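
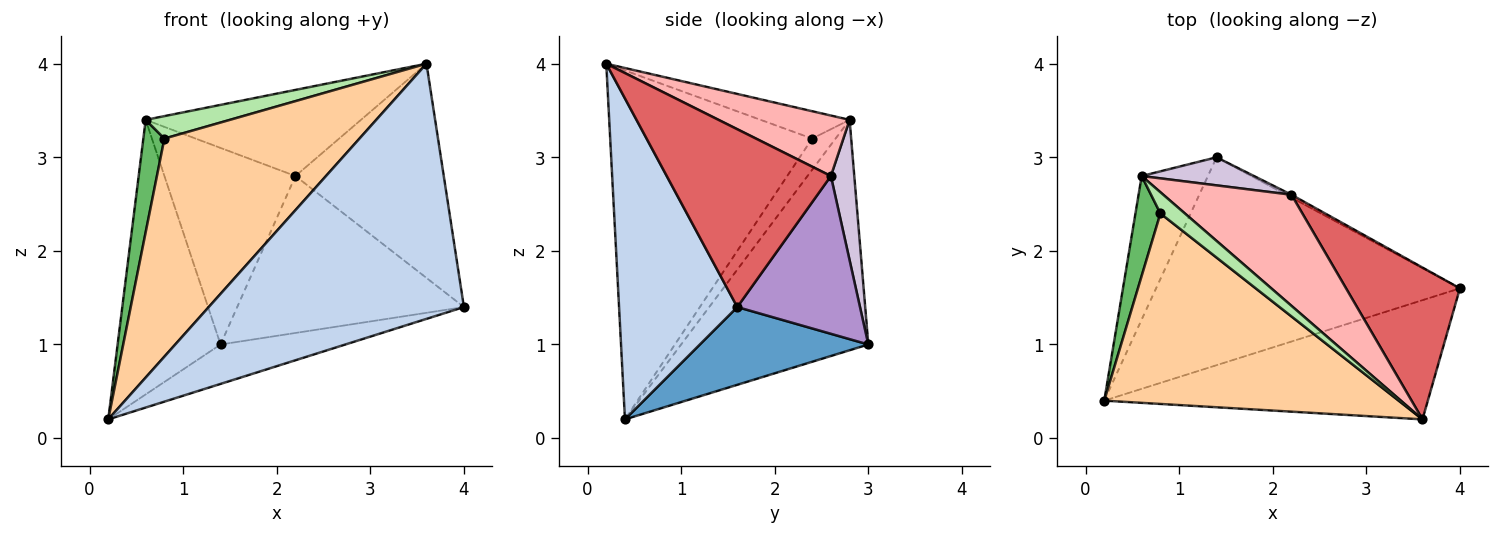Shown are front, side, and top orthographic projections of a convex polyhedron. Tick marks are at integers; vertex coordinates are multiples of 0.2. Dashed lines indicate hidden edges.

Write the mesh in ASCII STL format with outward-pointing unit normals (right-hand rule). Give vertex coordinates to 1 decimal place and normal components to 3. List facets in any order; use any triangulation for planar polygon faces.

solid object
 facet normal 0.244 0.181 -0.953
  outer loop
   vertex 1.4 3.0 1.0
   vertex 4.0 1.6 1.4
   vertex 0.2 0.4 0.2
  endloop
 endfacet
 facet normal 0.387 -0.835 -0.390
  outer loop
   vertex 3.6 0.2 4.0
   vertex 0.2 0.4 0.2
   vertex 4.0 1.6 1.4
  endloop
 endfacet
 facet normal -0.850 0.467 -0.244
  outer loop
   vertex 0.6 2.8 3.4
   vertex 1.4 3.0 1.0
   vertex 0.2 0.4 0.2
  endloop
 endfacet
 facet normal -0.615 -0.594 0.519
  outer loop
   vertex 0.8 2.4 3.2
   vertex 0.2 0.4 0.2
   vertex 3.6 0.2 4.0
  endloop
 endfacet
 facet normal -0.639 -0.575 0.511
  outer loop
   vertex 0.8 2.4 3.2
   vertex 0.6 2.8 3.4
   vertex 0.2 0.4 0.2
  endloop
 endfacet
 facet normal -0.609 -0.577 0.545
  outer loop
   vertex 0.8 2.4 3.2
   vertex 3.6 0.2 4.0
   vertex 0.6 2.8 3.4
  endloop
 endfacet
 facet normal 0.670 0.606 0.429
  outer loop
   vertex 2.2 2.6 2.8
   vertex 3.6 0.2 4.0
   vertex 4.0 1.6 1.4
  endloop
 endfacet
 facet normal 0.349 0.574 0.740
  outer loop
   vertex 2.2 2.6 2.8
   vertex 0.6 2.8 3.4
   vertex 3.6 0.2 4.0
  endloop
 endfacet
 facet normal 0.476 0.879 -0.016
  outer loop
   vertex 2.2 2.6 2.8
   vertex 4.0 1.6 1.4
   vertex 1.4 3.0 1.0
  endloop
 endfacet
 facet normal 0.174 0.975 0.139
  outer loop
   vertex 2.2 2.6 2.8
   vertex 1.4 3.0 1.0
   vertex 0.6 2.8 3.4
  endloop
 endfacet
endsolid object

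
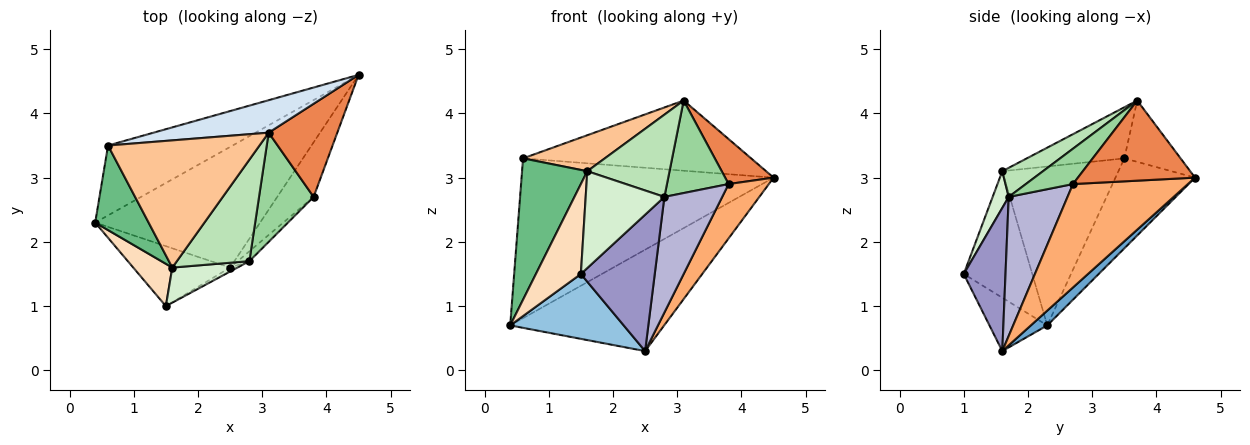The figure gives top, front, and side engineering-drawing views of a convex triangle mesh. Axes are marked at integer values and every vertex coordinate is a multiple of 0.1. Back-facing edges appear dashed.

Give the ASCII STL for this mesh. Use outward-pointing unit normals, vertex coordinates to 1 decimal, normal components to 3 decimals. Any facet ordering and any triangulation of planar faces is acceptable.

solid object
 facet normal 0.068 0.642 -0.764
  outer loop
   vertex 2.5 1.6 0.3
   vertex 0.4 2.3 0.7
   vertex 4.5 4.6 3.0
  endloop
 endfacet
 facet normal -0.350 -0.688 -0.636
  outer loop
   vertex 2.5 1.6 0.3
   vertex 1.5 1.0 1.5
   vertex 0.4 2.3 0.7
  endloop
 endfacet
 facet normal -0.278 0.880 -0.385
  outer loop
   vertex 0.6 3.5 3.3
   vertex 4.5 4.6 3.0
   vertex 0.4 2.3 0.7
  endloop
 endfacet
 facet normal -0.218 0.886 0.410
  outer loop
   vertex 0.6 3.5 3.3
   vertex 3.1 3.7 4.2
   vertex 4.5 4.6 3.0
  endloop
 endfacet
 facet normal 0.725 -0.300 0.621
  outer loop
   vertex 3.8 2.7 2.9
   vertex 4.5 4.6 3.0
   vertex 3.1 3.7 4.2
  endloop
 endfacet
 facet normal 0.896 -0.313 -0.315
  outer loop
   vertex 3.8 2.7 2.9
   vertex 2.5 1.6 0.3
   vertex 4.5 4.6 3.0
  endloop
 endfacet
 facet normal -0.309 -0.259 0.915
  outer loop
   vertex 1.6 1.6 3.1
   vertex 3.1 3.7 4.2
   vertex 0.6 3.5 3.3
  endloop
 endfacet
 facet normal -0.810 -0.531 0.250
  outer loop
   vertex 1.6 1.6 3.1
   vertex 0.4 2.3 0.7
   vertex 1.5 1.0 1.5
  endloop
 endfacet
 facet normal -0.837 -0.470 0.281
  outer loop
   vertex 1.6 1.6 3.1
   vertex 0.6 3.5 3.3
   vertex 0.4 2.3 0.7
  endloop
 endfacet
 facet normal 0.443 -0.580 0.684
  outer loop
   vertex 2.8 1.7 2.7
   vertex 3.8 2.7 2.9
   vertex 3.1 3.7 4.2
  endloop
 endfacet
 facet normal 0.297 -0.601 0.742
  outer loop
   vertex 2.8 1.7 2.7
   vertex 3.1 3.7 4.2
   vertex 1.6 1.6 3.1
  endloop
 endfacet
 facet normal 0.188 -0.923 0.334
  outer loop
   vertex 2.8 1.7 2.7
   vertex 1.6 1.6 3.1
   vertex 1.5 1.0 1.5
  endloop
 endfacet
 facet normal 0.492 -0.870 -0.025
  outer loop
   vertex 2.8 1.7 2.7
   vertex 1.5 1.0 1.5
   vertex 2.5 1.6 0.3
  endloop
 endfacet
 facet normal 0.712 -0.700 -0.060
  outer loop
   vertex 2.8 1.7 2.7
   vertex 2.5 1.6 0.3
   vertex 3.8 2.7 2.9
  endloop
 endfacet
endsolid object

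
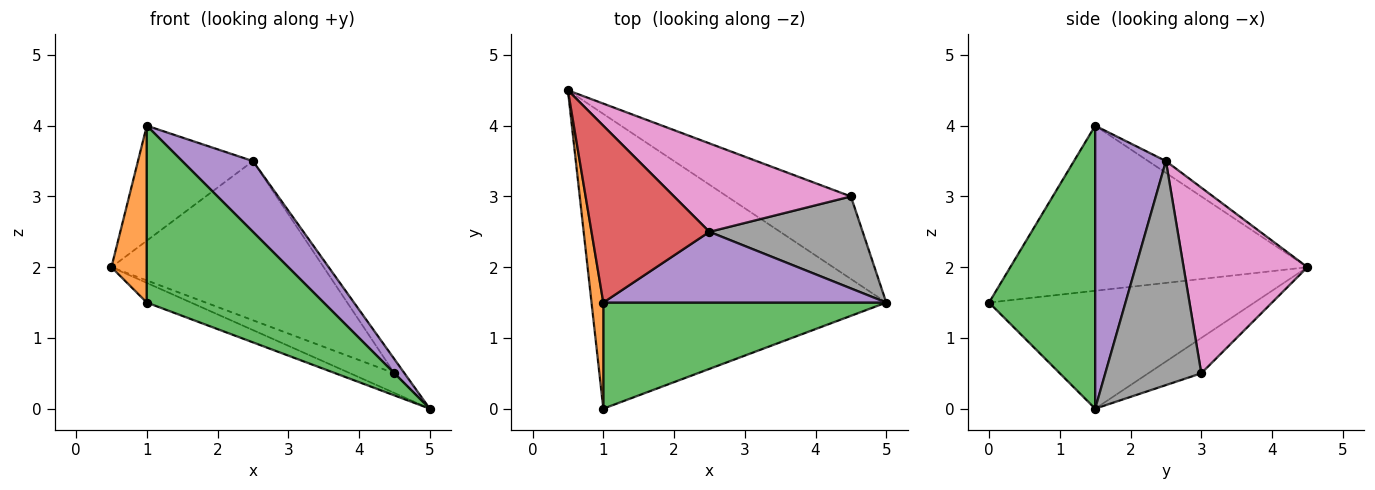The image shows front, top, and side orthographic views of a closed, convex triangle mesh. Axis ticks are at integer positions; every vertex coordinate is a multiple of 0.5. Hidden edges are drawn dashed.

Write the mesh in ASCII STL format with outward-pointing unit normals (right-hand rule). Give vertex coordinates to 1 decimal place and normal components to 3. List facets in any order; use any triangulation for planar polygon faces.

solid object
 facet normal -0.371 0.062 -0.927
  outer loop
   vertex 1.0 0.0 1.5
   vertex 0.5 4.5 2.0
   vertex 5.0 1.5 0.0
  endloop
 endfacet
 facet normal -0.990 -0.118 0.071
  outer loop
   vertex 1.0 1.5 4.0
   vertex 0.5 4.5 2.0
   vertex 1.0 0.0 1.5
  endloop
 endfacet
 facet normal 0.457 -0.762 0.457
  outer loop
   vertex 1.0 1.5 4.0
   vertex 1.0 0.0 1.5
   vertex 5.0 1.5 0.0
  endloop
 endfacet
 facet normal -0.084 0.543 0.836
  outer loop
   vertex 2.5 2.5 3.5
   vertex 0.5 4.5 2.0
   vertex 1.0 1.5 4.0
  endloop
 endfacet
 facet normal 0.577 -0.577 0.577
  outer loop
   vertex 2.5 2.5 3.5
   vertex 1.0 1.5 4.0
   vertex 5.0 1.5 0.0
  endloop
 endfacet
 facet normal -0.268 0.223 -0.937
  outer loop
   vertex 4.5 3.0 0.5
   vertex 5.0 1.5 0.0
   vertex 0.5 4.5 2.0
  endloop
 endfacet
 facet normal 0.454 0.779 0.433
  outer loop
   vertex 4.5 3.0 0.5
   vertex 0.5 4.5 2.0
   vertex 2.5 2.5 3.5
  endloop
 endfacet
 facet normal 0.822 0.087 0.563
  outer loop
   vertex 4.5 3.0 0.5
   vertex 2.5 2.5 3.5
   vertex 5.0 1.5 0.0
  endloop
 endfacet
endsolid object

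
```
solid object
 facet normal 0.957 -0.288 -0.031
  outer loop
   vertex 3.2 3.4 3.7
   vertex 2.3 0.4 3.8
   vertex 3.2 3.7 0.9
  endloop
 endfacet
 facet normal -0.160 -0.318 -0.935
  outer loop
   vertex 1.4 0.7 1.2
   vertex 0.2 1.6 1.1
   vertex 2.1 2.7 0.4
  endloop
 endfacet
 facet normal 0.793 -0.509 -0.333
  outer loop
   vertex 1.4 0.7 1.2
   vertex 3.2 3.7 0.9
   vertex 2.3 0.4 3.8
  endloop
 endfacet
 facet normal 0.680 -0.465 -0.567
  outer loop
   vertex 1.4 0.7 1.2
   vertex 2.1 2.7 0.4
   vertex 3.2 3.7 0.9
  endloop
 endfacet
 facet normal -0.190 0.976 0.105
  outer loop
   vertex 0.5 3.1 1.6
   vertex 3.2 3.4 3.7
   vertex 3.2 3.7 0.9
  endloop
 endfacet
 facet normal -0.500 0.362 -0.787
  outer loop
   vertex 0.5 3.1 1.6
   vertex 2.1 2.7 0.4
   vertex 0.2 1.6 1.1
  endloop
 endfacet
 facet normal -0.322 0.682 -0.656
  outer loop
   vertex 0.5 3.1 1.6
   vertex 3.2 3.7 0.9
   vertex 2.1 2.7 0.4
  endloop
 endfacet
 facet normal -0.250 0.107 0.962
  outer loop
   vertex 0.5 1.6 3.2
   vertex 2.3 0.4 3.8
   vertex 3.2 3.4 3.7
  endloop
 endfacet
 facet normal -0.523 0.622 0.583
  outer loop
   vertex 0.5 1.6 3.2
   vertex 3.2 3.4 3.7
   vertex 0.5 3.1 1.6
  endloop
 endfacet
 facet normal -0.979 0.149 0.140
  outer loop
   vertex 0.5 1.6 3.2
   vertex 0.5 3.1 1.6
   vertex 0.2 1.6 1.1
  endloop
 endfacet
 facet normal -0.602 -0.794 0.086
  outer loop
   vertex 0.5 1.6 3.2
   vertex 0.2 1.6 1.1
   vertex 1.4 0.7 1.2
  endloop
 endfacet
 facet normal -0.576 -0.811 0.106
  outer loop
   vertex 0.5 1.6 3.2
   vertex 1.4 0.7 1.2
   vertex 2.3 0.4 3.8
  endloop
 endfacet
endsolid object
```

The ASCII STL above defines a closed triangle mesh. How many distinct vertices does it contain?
8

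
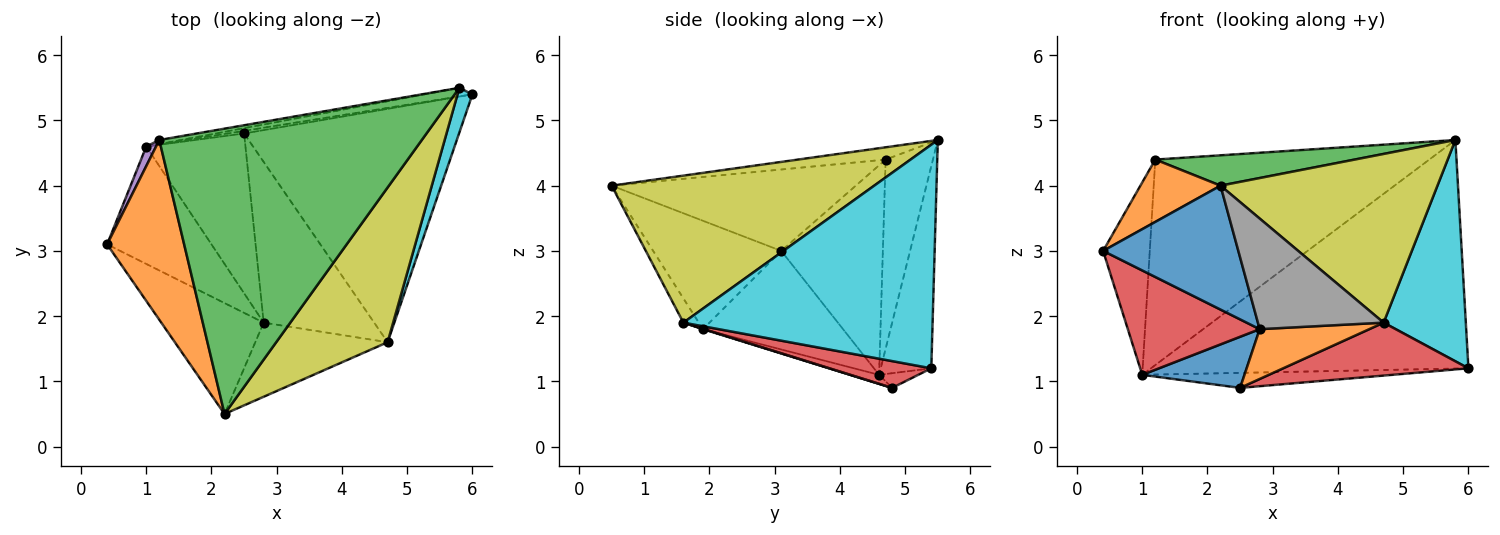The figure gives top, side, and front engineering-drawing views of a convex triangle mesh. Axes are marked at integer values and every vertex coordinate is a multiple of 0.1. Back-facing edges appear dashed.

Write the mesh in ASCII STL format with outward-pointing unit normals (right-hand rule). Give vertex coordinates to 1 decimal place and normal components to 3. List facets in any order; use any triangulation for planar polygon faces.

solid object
 facet normal -0.577 -0.609 -0.545
  outer loop
   vertex 2.8 1.9 1.8
   vertex 2.2 0.5 4.0
   vertex 0.4 3.1 3.0
  endloop
 endfacet
 facet normal -0.706 -0.232 0.669
  outer loop
   vertex 1.2 4.7 4.4
   vertex 0.4 3.1 3.0
   vertex 2.2 0.5 4.0
  endloop
 endfacet
 facet normal -0.046 -0.106 0.993
  outer loop
   vertex 1.2 4.7 4.4
   vertex 2.2 0.5 4.0
   vertex 5.8 5.5 4.7
  endloop
 endfacet
 facet normal -0.577 -0.543 -0.611
  outer loop
   vertex 1.0 4.6 1.1
   vertex 2.8 1.9 1.8
   vertex 0.4 3.1 3.0
  endloop
 endfacet
 facet normal -0.908 0.417 0.042
  outer loop
   vertex 1.0 4.6 1.1
   vertex 0.4 3.1 3.0
   vertex 1.2 4.7 4.4
  endloop
 endfacet
 facet normal -0.157 0.987 -0.037
  outer loop
   vertex 1.0 4.6 1.1
   vertex 5.8 5.5 4.7
   vertex 6.0 5.4 1.2
  endloop
 endfacet
 facet normal -0.170 0.985 -0.020
  outer loop
   vertex 1.0 4.6 1.1
   vertex 1.2 4.7 4.4
   vertex 5.8 5.5 4.7
  endloop
 endfacet
 facet normal -0.101 -0.827 -0.554
  outer loop
   vertex 4.7 1.6 1.9
   vertex 2.2 0.5 4.0
   vertex 2.8 1.9 1.8
  endloop
 endfacet
 facet normal 0.666 -0.550 0.504
  outer loop
   vertex 4.7 1.6 1.9
   vertex 5.8 5.5 4.7
   vertex 2.2 0.5 4.0
  endloop
 endfacet
 facet normal 0.948 -0.313 0.063
  outer loop
   vertex 4.7 1.6 1.9
   vertex 6.0 5.4 1.2
   vertex 5.8 5.5 4.7
  endloop
 endfacet
 facet normal -0.086 -0.303 -0.949
  outer loop
   vertex 2.5 4.8 0.9
   vertex 2.8 1.9 1.8
   vertex 1.0 4.6 1.1
  endloop
 endfacet
 facet normal 0.004 -0.296 -0.955
  outer loop
   vertex 2.5 4.8 0.9
   vertex 4.7 1.6 1.9
   vertex 2.8 1.9 1.8
  endloop
 endfacet
 facet normal -0.152 0.974 -0.169
  outer loop
   vertex 2.5 4.8 0.9
   vertex 1.0 4.6 1.1
   vertex 6.0 5.4 1.2
  endloop
 endfacet
 facet normal 0.121 -0.220 -0.968
  outer loop
   vertex 2.5 4.8 0.9
   vertex 6.0 5.4 1.2
   vertex 4.7 1.6 1.9
  endloop
 endfacet
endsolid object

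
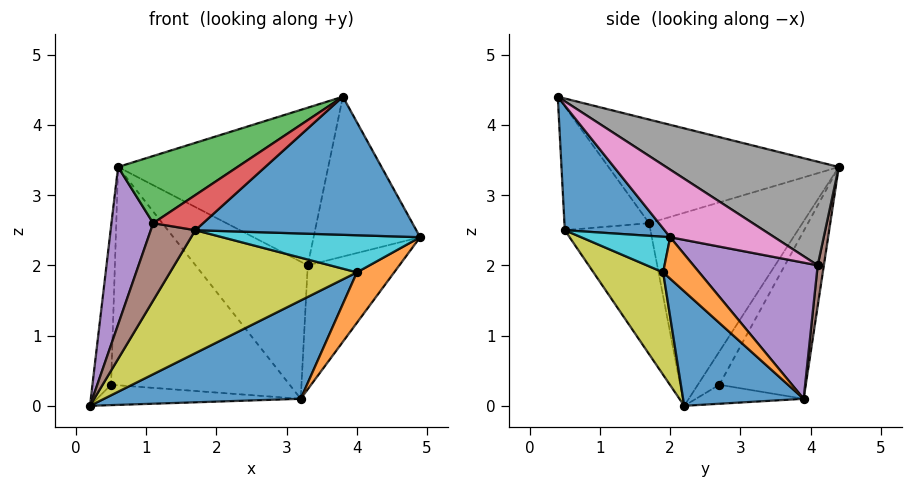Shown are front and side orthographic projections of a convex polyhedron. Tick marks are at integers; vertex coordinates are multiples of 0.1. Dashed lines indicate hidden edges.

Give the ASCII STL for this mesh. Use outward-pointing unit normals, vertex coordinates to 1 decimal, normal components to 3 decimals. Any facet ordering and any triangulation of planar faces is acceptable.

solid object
 facet normal 0.368 -0.814 -0.449
  outer loop
   vertex 1.7 0.5 2.5
   vertex 4.9 2.0 2.4
   vertex 3.8 0.4 4.4
  endloop
 endfacet
 facet normal -0.717 0.621 -0.317
  outer loop
   vertex 0.5 2.7 0.3
   vertex 0.2 2.2 0.0
   vertex 0.6 4.4 3.4
  endloop
 endfacet
 facet normal -0.330 0.623 -0.709
  outer loop
   vertex 0.5 2.7 0.3
   vertex 3.2 3.9 0.1
   vertex 0.2 2.2 0.0
  endloop
 endfacet
 facet normal -0.393 0.812 -0.432
  outer loop
   vertex 0.5 2.7 0.3
   vertex 0.6 4.4 3.4
   vertex 3.2 3.9 0.1
  endloop
 endfacet
 facet normal 0.801 0.590 -0.104
  outer loop
   vertex 3.3 4.1 2.0
   vertex 4.9 2.0 2.4
   vertex 3.2 3.9 0.1
  endloop
 endfacet
 facet normal 0.055 0.993 -0.107
  outer loop
   vertex 3.3 4.1 2.0
   vertex 3.2 3.9 0.1
   vertex 0.6 4.4 3.4
  endloop
 endfacet
 facet normal 0.505 0.517 0.691
  outer loop
   vertex 3.3 4.1 2.0
   vertex 3.8 0.4 4.4
   vertex 4.9 2.0 2.4
  endloop
 endfacet
 facet normal 0.436 0.530 0.727
  outer loop
   vertex 3.3 4.1 2.0
   vertex 0.6 4.4 3.4
   vertex 3.8 0.4 4.4
  endloop
 endfacet
 facet normal 0.267 -0.715 -0.646
  outer loop
   vertex 4.0 1.9 1.9
   vertex 1.7 0.5 2.5
   vertex 0.2 2.2 0.0
  endloop
 endfacet
 facet normal 0.358 -0.797 -0.486
  outer loop
   vertex 4.0 1.9 1.9
   vertex 4.9 2.0 2.4
   vertex 1.7 0.5 2.5
  endloop
 endfacet
 facet normal 0.338 -0.551 -0.763
  outer loop
   vertex 4.0 1.9 1.9
   vertex 0.2 2.2 0.0
   vertex 3.2 3.9 0.1
  endloop
 endfacet
 facet normal 0.466 -0.482 -0.742
  outer loop
   vertex 4.0 1.9 1.9
   vertex 3.2 3.9 0.1
   vertex 4.9 2.0 2.4
  endloop
 endfacet
 facet normal -0.628 -0.326 0.707
  outer loop
   vertex 1.1 1.7 2.6
   vertex 3.8 0.4 4.4
   vertex 0.6 4.4 3.4
  endloop
 endfacet
 facet normal -0.632 -0.373 0.679
  outer loop
   vertex 1.1 1.7 2.6
   vertex 1.7 0.5 2.5
   vertex 3.8 0.4 4.4
  endloop
 endfacet
 facet normal -0.928 -0.253 0.273
  outer loop
   vertex 1.1 1.7 2.6
   vertex 0.6 4.4 3.4
   vertex 0.2 2.2 0.0
  endloop
 endfacet
 facet normal -0.867 -0.451 0.213
  outer loop
   vertex 1.1 1.7 2.6
   vertex 0.2 2.2 0.0
   vertex 1.7 0.5 2.5
  endloop
 endfacet
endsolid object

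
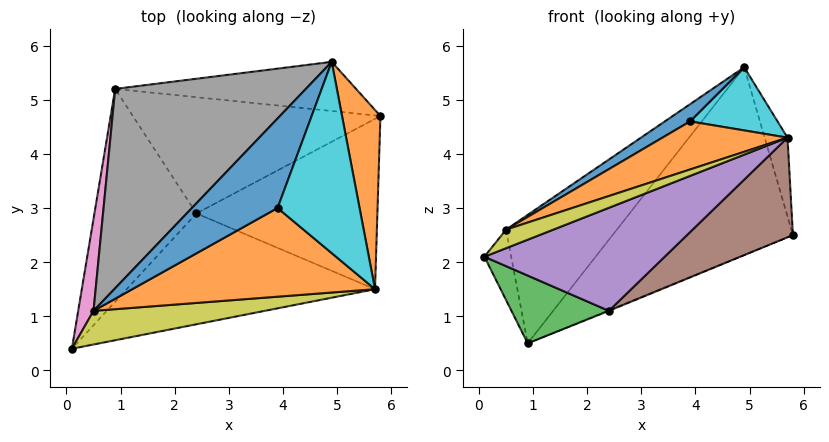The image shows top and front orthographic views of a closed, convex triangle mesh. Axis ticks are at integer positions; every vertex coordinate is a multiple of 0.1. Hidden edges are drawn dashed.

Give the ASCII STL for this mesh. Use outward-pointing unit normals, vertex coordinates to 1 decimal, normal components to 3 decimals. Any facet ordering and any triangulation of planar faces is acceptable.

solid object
 facet normal 0.198 0.948 -0.248
  outer loop
   vertex 4.9 5.7 5.6
   vertex 5.8 4.7 2.5
   vertex 0.9 5.2 0.5
  endloop
 endfacet
 facet normal 0.964 0.108 0.245
  outer loop
   vertex 5.7 1.5 4.3
   vertex 5.8 4.7 2.5
   vertex 4.9 5.7 5.6
  endloop
 endfacet
 facet normal -0.084 -0.302 -0.949
  outer loop
   vertex 2.4 2.9 1.1
   vertex 0.1 0.4 2.1
   vertex 0.9 5.2 0.5
  endloop
 endfacet
 facet normal 0.378 0.005 -0.926
  outer loop
   vertex 2.4 2.9 1.1
   vertex 0.9 5.2 0.5
   vertex 5.8 4.7 2.5
  endloop
 endfacet
 facet normal 0.388 -0.627 -0.675
  outer loop
   vertex 2.4 2.9 1.1
   vertex 5.7 1.5 4.3
   vertex 0.1 0.4 2.1
  endloop
 endfacet
 facet normal 0.529 -0.429 -0.733
  outer loop
   vertex 2.4 2.9 1.1
   vertex 5.8 4.7 2.5
   vertex 5.7 1.5 4.3
  endloop
 endfacet
 facet normal -0.899 0.266 0.347
  outer loop
   vertex 0.5 1.1 2.6
   vertex 0.9 5.2 0.5
   vertex 0.1 0.4 2.1
  endloop
 endfacet
 facet normal -0.752 0.357 0.554
  outer loop
   vertex 0.5 1.1 2.6
   vertex 4.9 5.7 5.6
   vertex 0.9 5.2 0.5
  endloop
 endfacet
 facet normal -0.242 -0.469 0.850
  outer loop
   vertex 0.5 1.1 2.6
   vertex 0.1 0.4 2.1
   vertex 5.7 1.5 4.3
  endloop
 endfacet
 facet normal -0.102 -0.312 0.945
  outer loop
   vertex 3.9 3.0 4.6
   vertex 5.7 1.5 4.3
   vertex 4.9 5.7 5.6
  endloop
 endfacet
 facet normal -0.427 -0.171 0.888
  outer loop
   vertex 3.9 3.0 4.6
   vertex 4.9 5.7 5.6
   vertex 0.5 1.1 2.6
  endloop
 endfacet
 facet normal -0.243 -0.462 0.853
  outer loop
   vertex 3.9 3.0 4.6
   vertex 0.5 1.1 2.6
   vertex 5.7 1.5 4.3
  endloop
 endfacet
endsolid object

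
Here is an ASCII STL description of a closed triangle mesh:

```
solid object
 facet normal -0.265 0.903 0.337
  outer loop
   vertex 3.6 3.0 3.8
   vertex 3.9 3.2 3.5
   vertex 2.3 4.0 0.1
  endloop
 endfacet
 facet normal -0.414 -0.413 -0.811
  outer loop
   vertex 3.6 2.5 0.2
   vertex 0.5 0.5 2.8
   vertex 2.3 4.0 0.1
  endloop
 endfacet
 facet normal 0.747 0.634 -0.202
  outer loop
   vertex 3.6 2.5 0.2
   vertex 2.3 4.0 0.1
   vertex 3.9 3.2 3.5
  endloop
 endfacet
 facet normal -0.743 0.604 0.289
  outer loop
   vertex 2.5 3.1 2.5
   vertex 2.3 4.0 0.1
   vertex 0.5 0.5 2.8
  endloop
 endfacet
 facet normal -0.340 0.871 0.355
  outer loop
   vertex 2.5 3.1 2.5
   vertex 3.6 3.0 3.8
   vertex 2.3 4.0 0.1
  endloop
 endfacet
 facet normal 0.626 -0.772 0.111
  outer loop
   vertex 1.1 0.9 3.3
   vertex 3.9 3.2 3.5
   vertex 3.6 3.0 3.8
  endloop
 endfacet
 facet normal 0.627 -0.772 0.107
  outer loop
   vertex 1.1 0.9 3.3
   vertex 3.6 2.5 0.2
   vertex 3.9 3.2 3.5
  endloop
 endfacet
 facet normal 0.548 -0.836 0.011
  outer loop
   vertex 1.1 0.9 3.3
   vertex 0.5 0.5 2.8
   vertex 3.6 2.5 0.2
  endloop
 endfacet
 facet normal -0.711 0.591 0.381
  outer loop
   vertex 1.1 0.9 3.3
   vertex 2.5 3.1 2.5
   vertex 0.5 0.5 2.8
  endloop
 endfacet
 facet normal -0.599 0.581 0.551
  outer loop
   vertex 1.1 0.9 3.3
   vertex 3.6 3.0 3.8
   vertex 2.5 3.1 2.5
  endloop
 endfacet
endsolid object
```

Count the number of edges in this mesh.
15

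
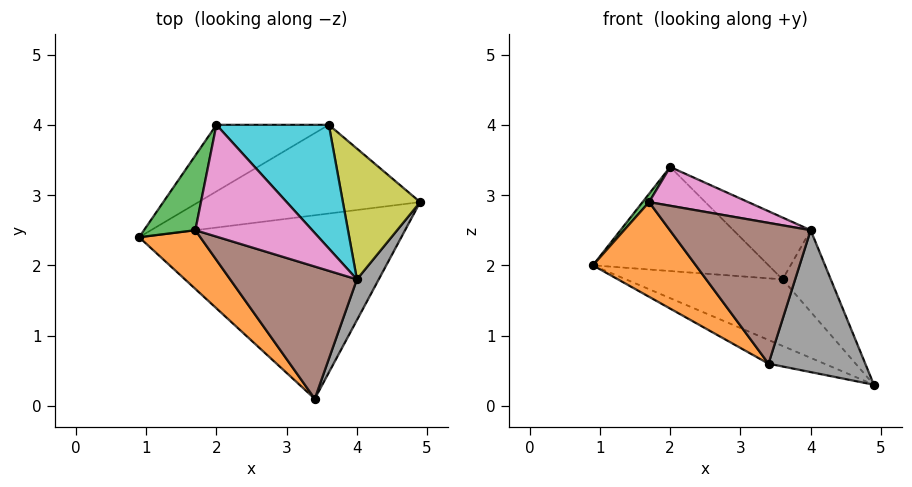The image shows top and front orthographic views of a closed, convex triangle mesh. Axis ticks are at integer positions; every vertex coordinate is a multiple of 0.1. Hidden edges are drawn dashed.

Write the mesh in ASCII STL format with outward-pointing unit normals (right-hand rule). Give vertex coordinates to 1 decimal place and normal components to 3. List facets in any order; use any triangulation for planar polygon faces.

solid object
 facet normal -0.401 0.117 -0.909
  outer loop
   vertex 3.4 0.1 0.6
   vertex 0.9 2.4 2.0
   vertex 4.9 2.9 0.3
  endloop
 endfacet
 facet normal -0.438 -0.764 0.474
  outer loop
   vertex 1.7 2.5 2.9
   vertex 0.9 2.4 2.0
   vertex 3.4 0.1 0.6
  endloop
 endfacet
 facet normal -0.741 -0.074 0.667
  outer loop
   vertex 1.7 2.5 2.9
   vertex 2.0 4.0 3.4
   vertex 0.9 2.4 2.0
  endloop
 endfacet
 facet normal -0.383 0.554 -0.739
  outer loop
   vertex 3.6 4.0 1.8
   vertex 4.9 2.9 0.3
   vertex 0.9 2.4 2.0
  endloop
 endfacet
 facet normal -0.475 0.741 -0.475
  outer loop
   vertex 3.6 4.0 1.8
   vertex 0.9 2.4 2.0
   vertex 2.0 4.0 3.4
  endloop
 endfacet
 facet normal -0.102 -0.725 0.681
  outer loop
   vertex 4.0 1.8 2.5
   vertex 1.7 2.5 2.9
   vertex 3.4 0.1 0.6
  endloop
 endfacet
 facet normal 0.064 -0.327 0.943
  outer loop
   vertex 4.0 1.8 2.5
   vertex 2.0 4.0 3.4
   vertex 1.7 2.5 2.9
  endloop
 endfacet
 facet normal 0.880 -0.457 0.131
  outer loop
   vertex 4.0 1.8 2.5
   vertex 3.4 0.1 0.6
   vertex 4.9 2.9 0.3
  endloop
 endfacet
 facet normal 0.819 0.304 0.487
  outer loop
   vertex 4.0 1.8 2.5
   vertex 4.9 2.9 0.3
   vertex 3.6 4.0 1.8
  endloop
 endfacet
 facet normal 0.667 0.333 0.667
  outer loop
   vertex 4.0 1.8 2.5
   vertex 3.6 4.0 1.8
   vertex 2.0 4.0 3.4
  endloop
 endfacet
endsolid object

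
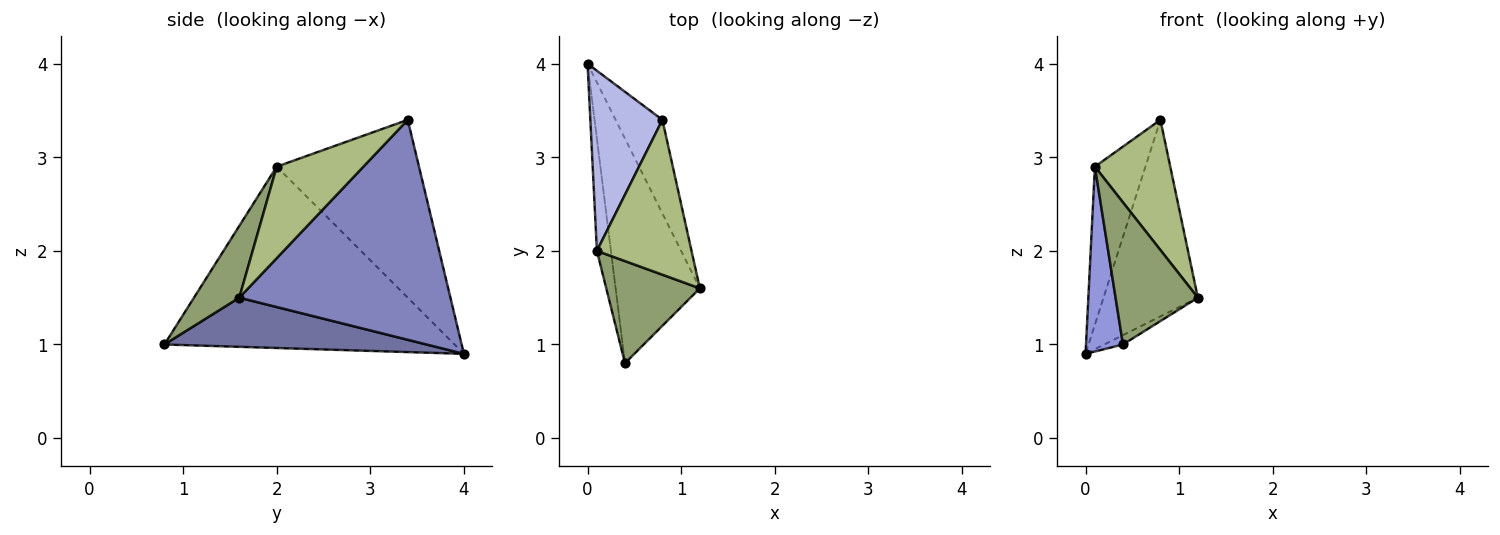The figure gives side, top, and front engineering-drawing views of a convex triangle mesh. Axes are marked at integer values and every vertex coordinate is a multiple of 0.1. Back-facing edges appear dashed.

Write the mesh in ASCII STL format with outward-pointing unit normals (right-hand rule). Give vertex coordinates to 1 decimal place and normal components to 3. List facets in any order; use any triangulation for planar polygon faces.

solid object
 facet normal 0.504 0.036 -0.863
  outer loop
   vertex 0.4 0.8 1.0
   vertex 0.0 4.0 0.9
   vertex 1.2 1.6 1.5
  endloop
 endfacet
 facet normal 0.896 0.400 -0.191
  outer loop
   vertex 0.8 3.4 3.4
   vertex 1.2 1.6 1.5
   vertex 0.0 4.0 0.9
  endloop
 endfacet
 facet normal -0.989 -0.126 -0.077
  outer loop
   vertex 0.1 2.0 2.9
   vertex 0.0 4.0 0.9
   vertex 0.4 0.8 1.0
  endloop
 endfacet
 facet normal -0.880 0.313 0.357
  outer loop
   vertex 0.1 2.0 2.9
   vertex 0.8 3.4 3.4
   vertex 0.0 4.0 0.9
  endloop
 endfacet
 facet normal 0.408 -0.741 0.533
  outer loop
   vertex 0.1 2.0 2.9
   vertex 0.4 0.8 1.0
   vertex 1.2 1.6 1.5
  endloop
 endfacet
 facet normal 0.595 -0.517 0.615
  outer loop
   vertex 0.1 2.0 2.9
   vertex 1.2 1.6 1.5
   vertex 0.8 3.4 3.4
  endloop
 endfacet
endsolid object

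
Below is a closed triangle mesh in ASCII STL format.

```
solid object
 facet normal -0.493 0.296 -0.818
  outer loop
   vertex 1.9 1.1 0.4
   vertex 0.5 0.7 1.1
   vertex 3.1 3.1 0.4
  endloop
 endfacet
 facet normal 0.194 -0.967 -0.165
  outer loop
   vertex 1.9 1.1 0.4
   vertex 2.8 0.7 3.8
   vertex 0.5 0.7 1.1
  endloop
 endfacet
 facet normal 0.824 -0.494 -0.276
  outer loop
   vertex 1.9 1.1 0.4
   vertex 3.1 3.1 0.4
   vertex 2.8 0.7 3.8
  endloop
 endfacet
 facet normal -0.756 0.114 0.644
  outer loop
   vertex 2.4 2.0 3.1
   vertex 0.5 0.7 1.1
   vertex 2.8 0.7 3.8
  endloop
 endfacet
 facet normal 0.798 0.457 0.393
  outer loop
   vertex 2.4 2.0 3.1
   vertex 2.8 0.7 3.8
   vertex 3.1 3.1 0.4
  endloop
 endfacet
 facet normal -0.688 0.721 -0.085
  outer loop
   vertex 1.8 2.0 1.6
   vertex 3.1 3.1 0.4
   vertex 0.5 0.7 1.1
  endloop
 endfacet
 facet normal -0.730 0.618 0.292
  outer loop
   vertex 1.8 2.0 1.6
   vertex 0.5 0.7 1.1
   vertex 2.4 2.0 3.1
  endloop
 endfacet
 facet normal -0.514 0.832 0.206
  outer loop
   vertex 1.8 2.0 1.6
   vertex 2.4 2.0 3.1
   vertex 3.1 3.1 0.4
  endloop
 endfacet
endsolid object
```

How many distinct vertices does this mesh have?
6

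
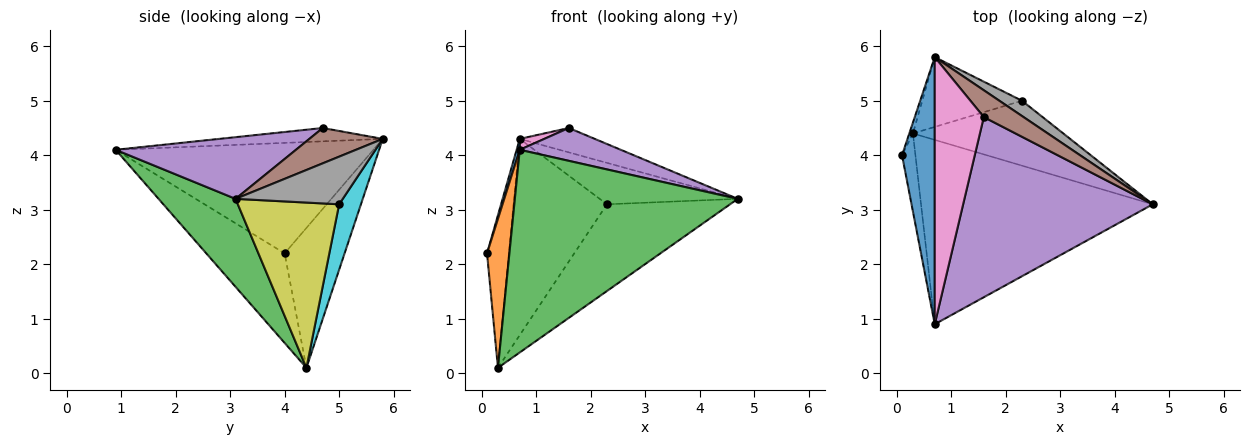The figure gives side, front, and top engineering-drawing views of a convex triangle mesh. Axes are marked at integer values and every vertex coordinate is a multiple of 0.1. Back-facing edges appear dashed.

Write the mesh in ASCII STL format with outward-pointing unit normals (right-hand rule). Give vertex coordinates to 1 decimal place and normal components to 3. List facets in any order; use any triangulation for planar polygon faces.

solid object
 facet normal -0.959 -0.012 0.284
  outer loop
   vertex 0.7 5.8 4.3
   vertex 0.1 4.0 2.2
   vertex 0.7 0.9 4.1
  endloop
 endfacet
 facet normal -0.952 -0.271 -0.142
  outer loop
   vertex 0.3 4.4 0.1
   vertex 0.7 0.9 4.1
   vertex 0.1 4.0 2.2
  endloop
 endfacet
 facet normal 0.248 -0.717 -0.652
  outer loop
   vertex 0.3 4.4 0.1
   vertex 4.7 3.1 3.2
   vertex 0.7 0.9 4.1
  endloop
 endfacet
 facet normal -0.940 0.342 -0.024
  outer loop
   vertex 0.3 4.4 0.1
   vertex 0.1 4.0 2.2
   vertex 0.7 5.8 4.3
  endloop
 endfacet
 facet normal 0.305 -0.171 0.937
  outer loop
   vertex 1.6 4.7 4.5
   vertex 0.7 0.9 4.1
   vertex 4.7 3.1 3.2
  endloop
 endfacet
 facet normal 0.549 0.562 0.618
  outer loop
   vertex 1.6 4.7 4.5
   vertex 4.7 3.1 3.2
   vertex 0.7 5.8 4.3
  endloop
 endfacet
 facet normal -0.262 -0.039 0.964
  outer loop
   vertex 1.6 4.7 4.5
   vertex 0.7 5.8 4.3
   vertex 0.7 0.9 4.1
  endloop
 endfacet
 facet normal 0.589 0.758 0.279
  outer loop
   vertex 2.3 5.0 3.1
   vertex 0.7 5.8 4.3
   vertex 4.7 3.1 3.2
  endloop
 endfacet
 facet normal 0.550 0.669 -0.500
  outer loop
   vertex 2.3 5.0 3.1
   vertex 4.7 3.1 3.2
   vertex 0.3 4.4 0.1
  endloop
 endfacet
 facet normal 0.215 0.920 -0.327
  outer loop
   vertex 2.3 5.0 3.1
   vertex 0.3 4.4 0.1
   vertex 0.7 5.8 4.3
  endloop
 endfacet
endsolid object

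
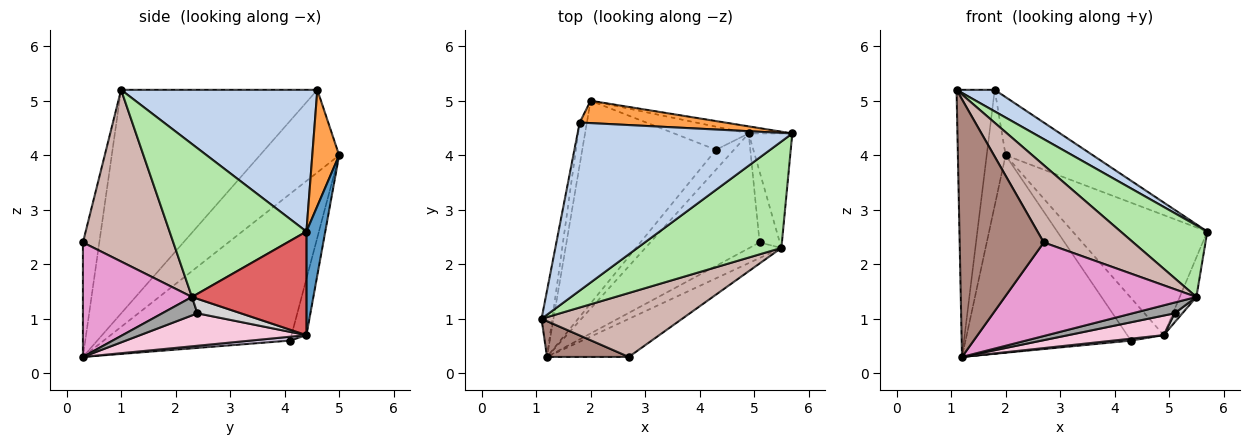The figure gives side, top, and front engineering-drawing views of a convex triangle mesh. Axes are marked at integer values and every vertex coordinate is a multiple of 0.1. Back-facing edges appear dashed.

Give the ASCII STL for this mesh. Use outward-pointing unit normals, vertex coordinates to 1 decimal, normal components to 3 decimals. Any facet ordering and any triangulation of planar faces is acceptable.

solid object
 facet normal 0.138 0.989 -0.058
  outer loop
   vertex 4.9 4.4 0.7
   vertex 2.0 5.0 4.0
   vertex 5.7 4.4 2.6
  endloop
 endfacet
 facet normal 0.548 -0.107 0.830
  outer loop
   vertex 1.8 4.6 5.2
   vertex 1.1 1.0 5.2
   vertex 5.7 4.4 2.6
  endloop
 endfacet
 facet normal 0.276 0.897 0.345
  outer loop
   vertex 1.8 4.6 5.2
   vertex 5.7 4.4 2.6
   vertex 2.0 5.0 4.0
  endloop
 endfacet
 facet normal -0.981 0.191 -0.047
  outer loop
   vertex 1.8 4.6 5.2
   vertex 1.2 0.3 0.3
   vertex 1.1 1.0 5.2
  endloop
 endfacet
 facet normal -0.969 0.231 -0.084
  outer loop
   vertex 1.8 4.6 5.2
   vertex 2.0 5.0 4.0
   vertex 1.2 0.3 0.3
  endloop
 endfacet
 facet normal 0.661 -0.419 0.622
  outer loop
   vertex 5.5 2.3 1.4
   vertex 5.7 4.4 2.6
   vertex 1.1 1.0 5.2
  endloop
 endfacet
 facet normal 0.913 0.133 -0.385
  outer loop
   vertex 5.5 2.3 1.4
   vertex 4.9 4.4 0.7
   vertex 5.7 4.4 2.6
  endloop
 endfacet
 facet normal -0.618 0.549 -0.563
  outer loop
   vertex 4.3 4.1 0.6
   vertex 1.2 0.3 0.3
   vertex 2.0 5.0 4.0
  endloop
 endfacet
 facet normal -0.339 0.827 -0.448
  outer loop
   vertex 4.3 4.1 0.6
   vertex 2.0 5.0 4.0
   vertex 4.9 4.4 0.7
  endloop
 endfacet
 facet normal 0.209 -0.094 -0.973
  outer loop
   vertex 4.3 4.1 0.6
   vertex 4.9 4.4 0.7
   vertex 1.2 0.3 0.3
  endloop
 endfacet
 facet normal -0.189 -0.973 0.135
  outer loop
   vertex 2.7 0.3 2.4
   vertex 1.1 1.0 5.2
   vertex 1.2 0.3 0.3
  endloop
 endfacet
 facet normal 0.614 -0.608 0.503
  outer loop
   vertex 2.7 0.3 2.4
   vertex 5.5 2.3 1.4
   vertex 1.1 1.0 5.2
  endloop
 endfacet
 facet normal 0.466 -0.819 -0.333
  outer loop
   vertex 2.7 0.3 2.4
   vertex 1.2 0.3 0.3
   vertex 5.5 2.3 1.4
  endloop
 endfacet
 facet normal 0.281 -0.161 -0.946
  outer loop
   vertex 5.1 2.4 1.1
   vertex 1.2 0.3 0.3
   vertex 4.9 4.4 0.7
  endloop
 endfacet
 facet normal 0.429 -0.514 -0.743
  outer loop
   vertex 5.1 2.4 1.1
   vertex 5.5 2.3 1.4
   vertex 1.2 0.3 0.3
  endloop
 endfacet
 facet normal 0.580 -0.104 -0.808
  outer loop
   vertex 5.1 2.4 1.1
   vertex 4.9 4.4 0.7
   vertex 5.5 2.3 1.4
  endloop
 endfacet
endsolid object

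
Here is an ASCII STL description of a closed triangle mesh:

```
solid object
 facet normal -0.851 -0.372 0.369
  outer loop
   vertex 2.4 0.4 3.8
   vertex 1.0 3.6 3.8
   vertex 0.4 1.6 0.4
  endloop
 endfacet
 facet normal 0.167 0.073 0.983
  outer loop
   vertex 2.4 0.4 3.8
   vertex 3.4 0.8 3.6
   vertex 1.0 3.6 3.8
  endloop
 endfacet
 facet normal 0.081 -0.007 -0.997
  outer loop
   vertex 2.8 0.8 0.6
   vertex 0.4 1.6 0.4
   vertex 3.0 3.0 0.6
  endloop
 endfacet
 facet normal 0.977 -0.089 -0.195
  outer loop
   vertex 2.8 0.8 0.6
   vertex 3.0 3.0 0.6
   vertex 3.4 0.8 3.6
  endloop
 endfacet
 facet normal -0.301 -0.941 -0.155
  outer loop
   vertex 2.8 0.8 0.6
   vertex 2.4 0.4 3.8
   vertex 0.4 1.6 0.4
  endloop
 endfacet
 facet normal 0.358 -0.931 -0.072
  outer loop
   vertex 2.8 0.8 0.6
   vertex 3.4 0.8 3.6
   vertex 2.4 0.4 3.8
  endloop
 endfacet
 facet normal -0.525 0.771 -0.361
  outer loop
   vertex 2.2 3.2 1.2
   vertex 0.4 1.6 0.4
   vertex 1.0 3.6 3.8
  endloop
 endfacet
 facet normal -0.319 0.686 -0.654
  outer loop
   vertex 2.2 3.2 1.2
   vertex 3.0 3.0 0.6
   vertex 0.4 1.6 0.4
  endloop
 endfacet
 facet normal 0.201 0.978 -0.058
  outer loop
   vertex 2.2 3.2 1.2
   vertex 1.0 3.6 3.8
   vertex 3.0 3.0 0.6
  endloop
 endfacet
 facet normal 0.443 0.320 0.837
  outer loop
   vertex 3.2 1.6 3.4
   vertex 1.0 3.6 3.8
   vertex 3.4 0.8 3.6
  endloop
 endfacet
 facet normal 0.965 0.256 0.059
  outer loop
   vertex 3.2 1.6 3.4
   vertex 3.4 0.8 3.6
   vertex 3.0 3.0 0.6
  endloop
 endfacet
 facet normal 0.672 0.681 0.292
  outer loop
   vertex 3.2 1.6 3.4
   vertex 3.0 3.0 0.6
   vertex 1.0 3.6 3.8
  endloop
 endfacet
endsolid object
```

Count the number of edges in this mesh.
18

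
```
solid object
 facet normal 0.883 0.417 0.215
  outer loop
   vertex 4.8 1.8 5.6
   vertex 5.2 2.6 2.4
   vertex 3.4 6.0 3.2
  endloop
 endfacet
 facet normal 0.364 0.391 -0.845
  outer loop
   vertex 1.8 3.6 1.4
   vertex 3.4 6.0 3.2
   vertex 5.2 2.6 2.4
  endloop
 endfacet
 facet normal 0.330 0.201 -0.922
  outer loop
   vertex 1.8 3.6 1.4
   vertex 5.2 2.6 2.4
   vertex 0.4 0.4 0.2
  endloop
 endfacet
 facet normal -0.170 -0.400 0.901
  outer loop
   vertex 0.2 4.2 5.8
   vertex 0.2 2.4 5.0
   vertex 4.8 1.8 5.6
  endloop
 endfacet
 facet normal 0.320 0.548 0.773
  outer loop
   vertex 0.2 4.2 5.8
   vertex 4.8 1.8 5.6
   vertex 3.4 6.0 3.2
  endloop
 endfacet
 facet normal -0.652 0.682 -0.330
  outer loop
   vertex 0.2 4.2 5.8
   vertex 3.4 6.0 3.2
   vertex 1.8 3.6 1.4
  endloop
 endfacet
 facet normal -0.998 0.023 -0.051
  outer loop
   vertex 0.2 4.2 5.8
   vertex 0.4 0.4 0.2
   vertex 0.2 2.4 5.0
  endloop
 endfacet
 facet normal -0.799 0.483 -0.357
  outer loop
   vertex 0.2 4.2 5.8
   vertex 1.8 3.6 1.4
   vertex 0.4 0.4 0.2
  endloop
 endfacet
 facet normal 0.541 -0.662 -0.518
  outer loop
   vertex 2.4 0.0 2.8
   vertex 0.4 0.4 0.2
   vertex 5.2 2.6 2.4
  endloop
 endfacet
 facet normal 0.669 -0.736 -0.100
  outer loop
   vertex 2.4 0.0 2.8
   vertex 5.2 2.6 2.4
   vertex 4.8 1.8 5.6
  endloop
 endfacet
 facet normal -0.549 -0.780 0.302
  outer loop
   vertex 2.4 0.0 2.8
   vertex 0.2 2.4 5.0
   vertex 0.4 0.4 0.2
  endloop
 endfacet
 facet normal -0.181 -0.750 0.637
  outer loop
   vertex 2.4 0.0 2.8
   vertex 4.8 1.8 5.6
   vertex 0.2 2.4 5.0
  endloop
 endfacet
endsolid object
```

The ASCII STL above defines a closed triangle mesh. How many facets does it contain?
12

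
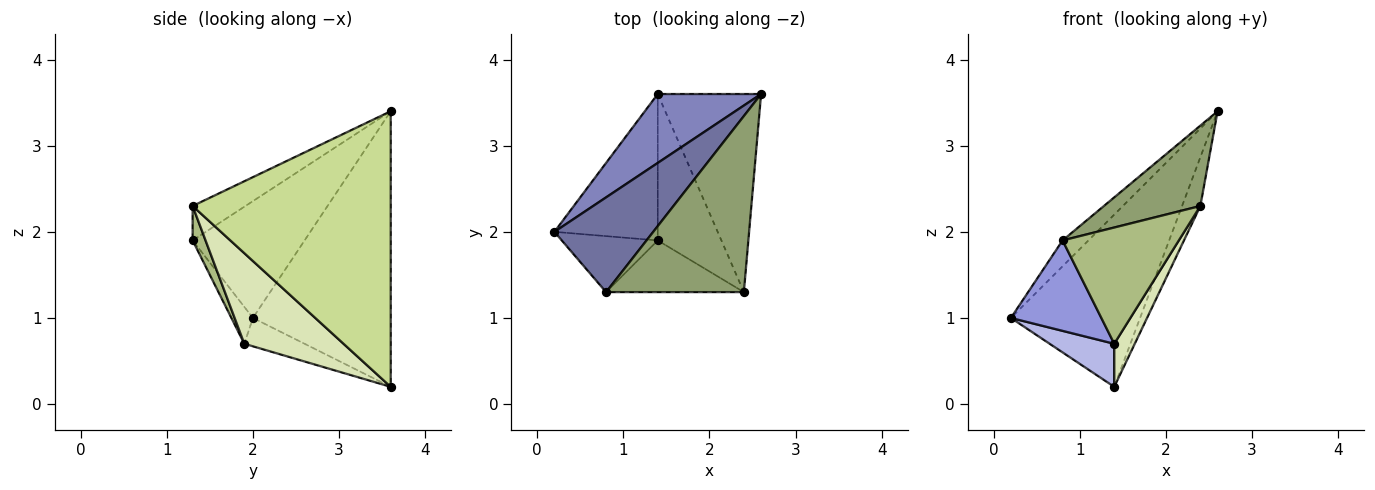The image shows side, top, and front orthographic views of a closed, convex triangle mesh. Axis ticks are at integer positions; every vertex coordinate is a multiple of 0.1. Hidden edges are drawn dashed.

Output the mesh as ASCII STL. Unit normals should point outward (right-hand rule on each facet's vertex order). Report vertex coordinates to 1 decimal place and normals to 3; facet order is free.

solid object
 facet normal -0.752 0.173 0.636
  outer loop
   vertex 0.8 1.3 1.9
   vertex 2.6 3.6 3.4
   vertex 0.2 2.0 1.0
  endloop
 endfacet
 facet normal -0.704 0.660 0.264
  outer loop
   vertex 1.4 3.6 0.2
   vertex 0.2 2.0 1.0
   vertex 2.6 3.6 3.4
  endloop
 endfacet
 facet normal -0.198 -0.833 -0.516
  outer loop
   vertex 1.4 1.9 0.7
   vertex 0.8 1.3 1.9
   vertex 0.2 2.0 1.0
  endloop
 endfacet
 facet normal -0.255 -0.273 -0.928
  outer loop
   vertex 1.4 1.9 0.7
   vertex 0.2 2.0 1.0
   vertex 1.4 3.6 0.2
  endloop
 endfacet
 facet normal -0.222 -0.405 0.887
  outer loop
   vertex 2.4 1.3 2.3
   vertex 2.6 3.6 3.4
   vertex 0.8 1.3 1.9
  endloop
 endfacet
 facet normal 0.101 -0.909 -0.404
  outer loop
   vertex 2.4 1.3 2.3
   vertex 0.8 1.3 1.9
   vertex 1.4 1.9 0.7
  endloop
 endfacet
 facet normal 0.933 0.086 -0.350
  outer loop
   vertex 2.4 1.3 2.3
   vertex 1.4 3.6 0.2
   vertex 2.6 3.6 3.4
  endloop
 endfacet
 facet normal 0.807 -0.167 -0.567
  outer loop
   vertex 2.4 1.3 2.3
   vertex 1.4 1.9 0.7
   vertex 1.4 3.6 0.2
  endloop
 endfacet
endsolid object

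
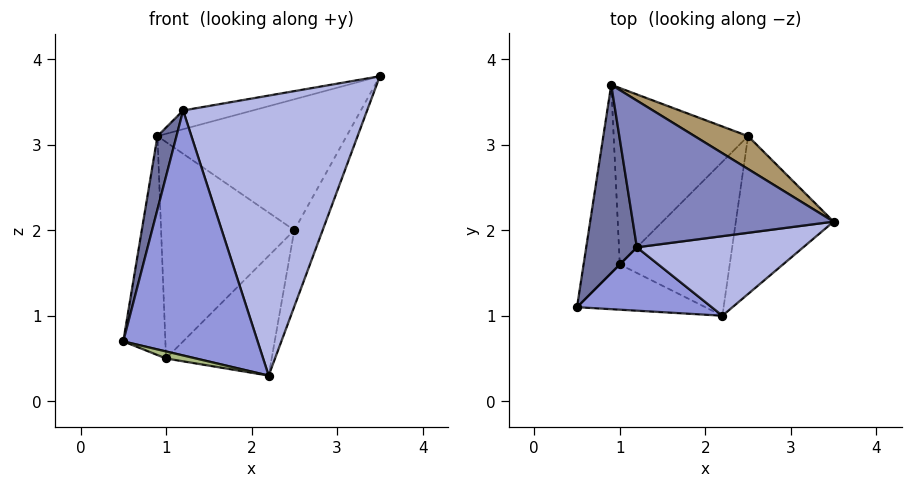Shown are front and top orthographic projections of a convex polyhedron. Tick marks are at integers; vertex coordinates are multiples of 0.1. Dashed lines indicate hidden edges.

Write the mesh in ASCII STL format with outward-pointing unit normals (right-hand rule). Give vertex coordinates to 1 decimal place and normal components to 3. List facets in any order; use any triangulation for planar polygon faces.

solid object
 facet normal -0.955 -0.107 0.275
  outer loop
   vertex 1.2 1.8 3.4
   vertex 0.9 3.7 3.1
   vertex 0.5 1.1 0.7
  endloop
 endfacet
 facet normal -0.186 0.125 0.975
  outer loop
   vertex 1.2 1.8 3.4
   vertex 3.5 2.1 3.8
   vertex 0.9 3.7 3.1
  endloop
 endfacet
 facet normal 0.002 -0.968 0.250
  outer loop
   vertex 1.2 1.8 3.4
   vertex 0.5 1.1 0.7
   vertex 2.2 1.0 0.3
  endloop
 endfacet
 facet normal 0.078 -0.959 0.273
  outer loop
   vertex 1.2 1.8 3.4
   vertex 2.2 1.0 0.3
   vertex 3.5 2.1 3.8
  endloop
 endfacet
 facet normal -0.714 0.531 -0.456
  outer loop
   vertex 1.0 1.6 0.5
   vertex 0.5 1.1 0.7
   vertex 0.9 3.7 3.1
  endloop
 endfacet
 facet normal -0.235 -0.149 -0.960
  outer loop
   vertex 1.0 1.6 0.5
   vertex 2.2 1.0 0.3
   vertex 0.5 1.1 0.7
  endloop
 endfacet
 facet normal -0.142 0.767 -0.625
  outer loop
   vertex 2.5 3.1 2.0
   vertex 1.0 1.6 0.5
   vertex 0.9 3.7 3.1
  endloop
 endfacet
 facet normal 0.173 0.605 -0.777
  outer loop
   vertex 2.5 3.1 2.0
   vertex 2.2 1.0 0.3
   vertex 1.0 1.6 0.5
  endloop
 endfacet
 facet normal 0.469 0.857 0.215
  outer loop
   vertex 2.5 3.1 2.0
   vertex 0.9 3.7 3.1
   vertex 3.5 2.1 3.8
  endloop
 endfacet
 facet normal 0.899 0.190 -0.394
  outer loop
   vertex 2.5 3.1 2.0
   vertex 3.5 2.1 3.8
   vertex 2.2 1.0 0.3
  endloop
 endfacet
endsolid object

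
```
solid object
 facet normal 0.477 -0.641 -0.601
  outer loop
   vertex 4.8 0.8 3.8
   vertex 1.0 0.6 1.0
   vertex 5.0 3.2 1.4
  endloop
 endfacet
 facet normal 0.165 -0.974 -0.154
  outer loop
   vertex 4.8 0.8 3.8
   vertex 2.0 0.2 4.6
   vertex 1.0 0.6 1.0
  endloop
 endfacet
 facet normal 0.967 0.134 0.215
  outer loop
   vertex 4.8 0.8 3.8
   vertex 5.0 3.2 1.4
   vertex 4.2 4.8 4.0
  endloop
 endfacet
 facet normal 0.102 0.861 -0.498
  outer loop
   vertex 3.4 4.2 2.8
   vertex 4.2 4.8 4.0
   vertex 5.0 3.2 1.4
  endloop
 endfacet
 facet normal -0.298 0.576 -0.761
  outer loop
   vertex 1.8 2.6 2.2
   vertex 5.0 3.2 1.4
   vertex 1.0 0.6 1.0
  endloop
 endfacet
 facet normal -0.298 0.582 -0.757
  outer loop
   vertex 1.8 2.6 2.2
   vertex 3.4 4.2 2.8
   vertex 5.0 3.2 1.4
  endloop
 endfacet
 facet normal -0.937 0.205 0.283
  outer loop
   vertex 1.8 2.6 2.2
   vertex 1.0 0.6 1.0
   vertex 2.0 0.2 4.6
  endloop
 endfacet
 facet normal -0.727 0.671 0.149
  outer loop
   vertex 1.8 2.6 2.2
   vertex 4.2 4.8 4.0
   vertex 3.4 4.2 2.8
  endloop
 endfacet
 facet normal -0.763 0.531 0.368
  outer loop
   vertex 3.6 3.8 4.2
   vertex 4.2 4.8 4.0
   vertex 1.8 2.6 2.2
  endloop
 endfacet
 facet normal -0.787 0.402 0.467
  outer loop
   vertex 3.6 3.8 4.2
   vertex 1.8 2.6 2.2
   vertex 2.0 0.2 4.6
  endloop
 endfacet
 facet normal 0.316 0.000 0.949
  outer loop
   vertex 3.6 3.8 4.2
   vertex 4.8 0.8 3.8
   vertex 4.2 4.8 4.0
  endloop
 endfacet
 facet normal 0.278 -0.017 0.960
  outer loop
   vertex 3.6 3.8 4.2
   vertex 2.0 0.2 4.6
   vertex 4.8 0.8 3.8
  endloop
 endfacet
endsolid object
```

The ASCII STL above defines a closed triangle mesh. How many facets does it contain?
12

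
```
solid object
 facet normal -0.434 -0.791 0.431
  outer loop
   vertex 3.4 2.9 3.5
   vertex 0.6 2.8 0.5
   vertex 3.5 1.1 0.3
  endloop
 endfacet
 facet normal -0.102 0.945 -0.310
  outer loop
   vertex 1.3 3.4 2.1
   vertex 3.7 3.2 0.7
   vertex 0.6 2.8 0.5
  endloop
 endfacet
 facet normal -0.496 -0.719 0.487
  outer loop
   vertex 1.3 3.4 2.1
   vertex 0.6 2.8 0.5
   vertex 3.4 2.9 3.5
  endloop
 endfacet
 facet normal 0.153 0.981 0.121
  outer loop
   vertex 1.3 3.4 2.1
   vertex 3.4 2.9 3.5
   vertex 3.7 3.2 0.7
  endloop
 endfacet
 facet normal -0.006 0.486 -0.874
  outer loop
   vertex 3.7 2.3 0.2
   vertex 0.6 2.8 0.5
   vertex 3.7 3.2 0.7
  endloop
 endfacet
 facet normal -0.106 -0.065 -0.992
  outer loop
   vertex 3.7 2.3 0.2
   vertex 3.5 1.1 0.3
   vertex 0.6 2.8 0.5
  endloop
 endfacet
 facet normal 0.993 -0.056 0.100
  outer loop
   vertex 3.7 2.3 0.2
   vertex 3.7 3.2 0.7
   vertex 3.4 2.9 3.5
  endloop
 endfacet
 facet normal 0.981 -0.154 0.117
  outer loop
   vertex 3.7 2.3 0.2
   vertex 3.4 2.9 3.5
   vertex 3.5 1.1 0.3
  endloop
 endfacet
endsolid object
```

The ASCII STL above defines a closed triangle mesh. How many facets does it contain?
8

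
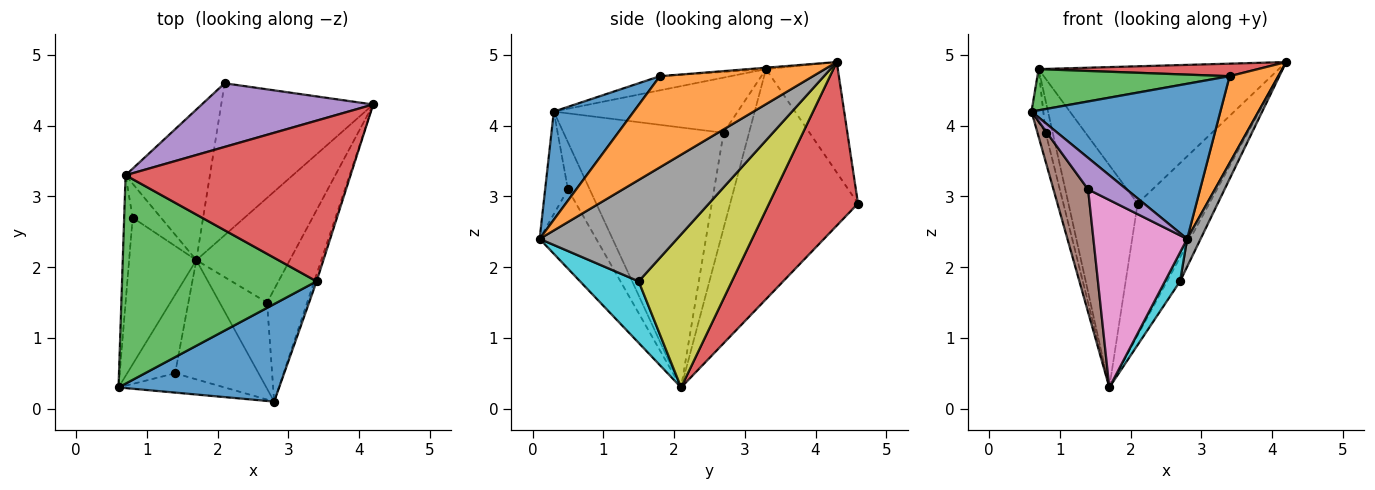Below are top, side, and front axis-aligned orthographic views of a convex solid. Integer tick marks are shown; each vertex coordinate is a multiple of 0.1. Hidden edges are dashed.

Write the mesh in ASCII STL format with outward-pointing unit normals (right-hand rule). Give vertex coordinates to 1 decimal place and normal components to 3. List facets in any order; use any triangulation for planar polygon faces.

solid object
 facet normal 0.337 -0.797 0.501
  outer loop
   vertex 3.4 1.8 4.7
   vertex 0.6 0.3 4.2
   vertex 2.8 0.1 2.4
  endloop
 endfacet
 facet normal 0.953 -0.303 -0.025
  outer loop
   vertex 3.4 1.8 4.7
   vertex 2.8 0.1 2.4
   vertex 4.2 4.3 4.9
  endloop
 endfacet
 facet normal -0.071 -0.193 0.979
  outer loop
   vertex 3.4 1.8 4.7
   vertex 0.7 3.3 4.8
   vertex 0.6 0.3 4.2
  endloop
 endfacet
 facet normal -0.006 -0.078 0.997
  outer loop
   vertex 3.4 1.8 4.7
   vertex 4.2 4.3 4.9
   vertex 0.7 3.3 4.8
  endloop
 endfacet
 facet normal -0.451 -0.761 -0.466
  outer loop
   vertex 1.4 0.5 3.1
   vertex 2.8 0.1 2.4
   vertex 0.6 0.3 4.2
  endloop
 endfacet
 facet normal -0.468 -0.745 -0.476
  outer loop
   vertex 1.4 0.5 3.1
   vertex 0.6 0.3 4.2
   vertex 1.7 2.1 0.3
  endloop
 endfacet
 facet normal -0.454 -0.752 -0.478
  outer loop
   vertex 1.4 0.5 3.1
   vertex 1.7 2.1 0.3
   vertex 2.8 0.1 2.4
  endloop
 endfacet
 facet normal 0.926 -0.091 -0.366
  outer loop
   vertex 2.7 1.5 1.8
   vertex 4.2 4.3 4.9
   vertex 2.8 0.1 2.4
  endloop
 endfacet
 facet normal 0.847 0.119 -0.517
  outer loop
   vertex 2.7 1.5 1.8
   vertex 1.7 2.1 0.3
   vertex 4.2 4.3 4.9
  endloop
 endfacet
 facet normal 0.776 -0.201 -0.598
  outer loop
   vertex 2.7 1.5 1.8
   vertex 2.8 0.1 2.4
   vertex 1.7 2.1 0.3
  endloop
 endfacet
 facet normal -0.967 0.049 -0.250
  outer loop
   vertex 0.8 2.7 3.9
   vertex 1.7 2.1 0.3
   vertex 0.6 0.3 4.2
  endloop
 endfacet
 facet normal -0.986 0.063 -0.152
  outer loop
   vertex 0.8 2.7 3.9
   vertex 0.6 0.3 4.2
   vertex 0.7 3.3 4.8
  endloop
 endfacet
 facet normal -0.927 0.257 -0.275
  outer loop
   vertex 0.8 2.7 3.9
   vertex 0.7 3.3 4.8
   vertex 1.7 2.1 0.3
  endloop
 endfacet
 facet normal 0.631 0.509 -0.586
  outer loop
   vertex 2.1 4.6 2.9
   vertex 4.2 4.3 4.9
   vertex 1.7 2.1 0.3
  endloop
 endfacet
 facet normal -0.262 0.876 0.406
  outer loop
   vertex 2.1 4.6 2.9
   vertex 0.7 3.3 4.8
   vertex 4.2 4.3 4.9
  endloop
 endfacet
 facet normal -0.837 0.453 -0.307
  outer loop
   vertex 2.1 4.6 2.9
   vertex 1.7 2.1 0.3
   vertex 0.7 3.3 4.8
  endloop
 endfacet
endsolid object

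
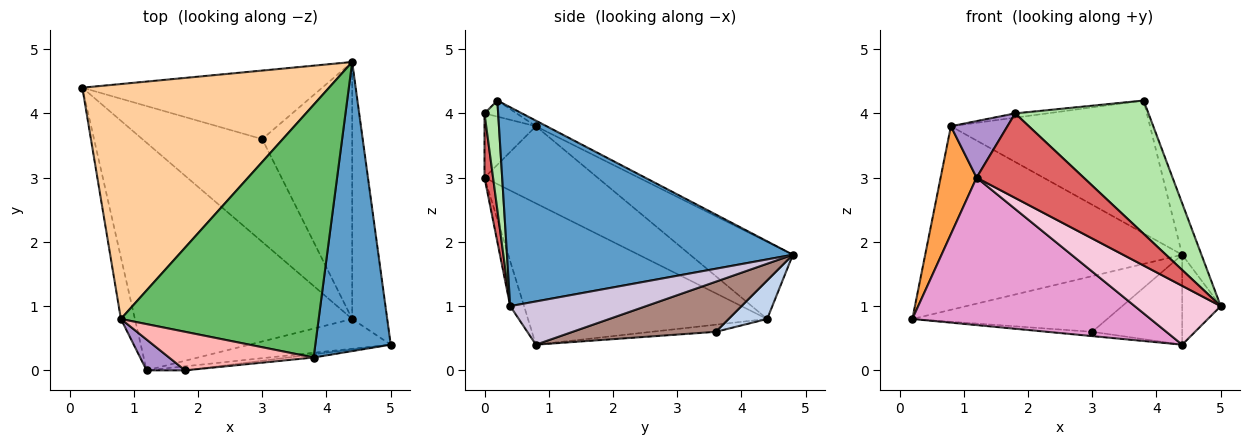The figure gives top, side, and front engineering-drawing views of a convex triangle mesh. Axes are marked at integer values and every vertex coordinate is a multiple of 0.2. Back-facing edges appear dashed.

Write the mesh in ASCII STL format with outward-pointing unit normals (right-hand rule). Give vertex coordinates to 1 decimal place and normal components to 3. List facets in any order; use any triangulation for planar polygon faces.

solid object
 facet normal 0.933 0.063 0.354
  outer loop
   vertex 3.8 0.2 4.2
   vertex 5.0 0.4 1.0
   vertex 4.4 4.8 1.8
  endloop
 endfacet
 facet normal 0.124 0.626 -0.770
  outer loop
   vertex 3.0 3.6 0.6
   vertex 0.2 4.4 0.8
   vertex 4.4 4.8 1.8
  endloop
 endfacet
 facet normal -0.939 -0.299 -0.171
  outer loop
   vertex 0.8 0.8 3.8
   vertex 0.2 4.4 0.8
   vertex 1.2 0.0 3.0
  endloop
 endfacet
 facet normal -0.239 0.598 0.765
  outer loop
   vertex 0.8 0.8 3.8
   vertex 4.4 4.8 1.8
   vertex 0.2 4.4 0.8
  endloop
 endfacet
 facet normal -0.025 0.465 0.885
  outer loop
   vertex 0.8 0.8 3.8
   vertex 3.8 0.2 4.2
   vertex 4.4 4.8 1.8
  endloop
 endfacet
 facet normal 0.102 -0.995 -0.024
  outer loop
   vertex 1.8 0.0 4.0
   vertex 5.0 0.4 1.0
   vertex 3.8 0.2 4.2
  endloop
 endfacet
 facet normal 0.080 -0.996 -0.048
  outer loop
   vertex 1.8 0.0 4.0
   vertex 1.2 0.0 3.0
   vertex 5.0 0.4 1.0
  endloop
 endfacet
 facet normal -0.110 0.110 0.988
  outer loop
   vertex 1.8 0.0 4.0
   vertex 3.8 0.2 4.2
   vertex 0.8 0.8 3.8
  endloop
 endfacet
 facet normal -0.624 -0.686 0.374
  outer loop
   vertex 1.8 0.0 4.0
   vertex 0.8 0.8 3.8
   vertex 1.2 0.0 3.0
  endloop
 endfacet
 facet normal 0.759 0.215 -0.615
  outer loop
   vertex 4.4 0.8 0.4
   vertex 4.4 4.8 1.8
   vertex 5.0 0.4 1.0
  endloop
 endfacet
 facet normal 0.465 0.292 -0.835
  outer loop
   vertex 4.4 0.8 0.4
   vertex 3.0 3.6 0.6
   vertex 4.4 4.8 1.8
  endloop
 endfacet
 facet normal -0.059 0.042 -0.997
  outer loop
   vertex 4.4 0.8 0.4
   vertex 0.2 4.4 0.8
   vertex 3.0 3.6 0.6
  endloop
 endfacet
 facet normal -0.479 -0.477 -0.737
  outer loop
   vertex 4.4 0.8 0.4
   vertex 1.2 0.0 3.0
   vertex 0.2 4.4 0.8
  endloop
 endfacet
 facet normal -0.142 -0.883 -0.447
  outer loop
   vertex 4.4 0.8 0.4
   vertex 5.0 0.4 1.0
   vertex 1.2 0.0 3.0
  endloop
 endfacet
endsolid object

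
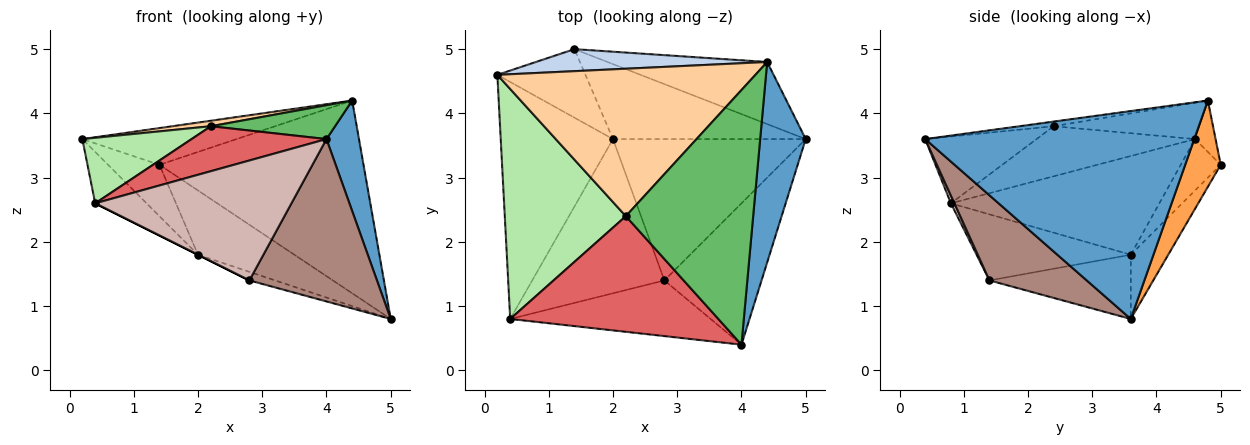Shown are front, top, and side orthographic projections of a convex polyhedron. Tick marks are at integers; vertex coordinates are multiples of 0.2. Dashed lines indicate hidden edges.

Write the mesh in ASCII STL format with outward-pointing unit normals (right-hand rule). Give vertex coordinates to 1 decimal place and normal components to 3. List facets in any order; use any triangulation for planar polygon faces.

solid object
 facet normal 0.970 -0.117 0.213
  outer loop
   vertex 4.4 4.8 4.2
   vertex 4.0 0.4 3.6
   vertex 5.0 3.6 0.8
  endloop
 endfacet
 facet normal -0.114 0.852 0.511
  outer loop
   vertex 1.4 5.0 3.2
   vertex 0.2 4.6 3.6
   vertex 4.4 4.8 4.2
  endloop
 endfacet
 facet normal 0.163 0.939 -0.303
  outer loop
   vertex 1.4 5.0 3.2
   vertex 4.4 4.8 4.2
   vertex 5.0 3.6 0.8
  endloop
 endfacet
 facet normal -0.140 -0.037 0.990
  outer loop
   vertex 2.2 2.4 3.8
   vertex 4.4 4.8 4.2
   vertex 0.2 4.6 3.6
  endloop
 endfacet
 facet normal -0.036 -0.132 0.991
  outer loop
   vertex 2.2 2.4 3.8
   vertex 4.0 0.4 3.6
   vertex 4.4 4.8 4.2
  endloop
 endfacet
 facet normal -0.369 -0.255 0.894
  outer loop
   vertex 2.2 2.4 3.8
   vertex 0.2 4.6 3.6
   vertex 0.4 0.8 2.6
  endloop
 endfacet
 facet normal -0.287 -0.347 0.893
  outer loop
   vertex 2.2 2.4 3.8
   vertex 0.4 0.8 2.6
   vertex 4.0 0.4 3.6
  endloop
 endfacet
 facet normal -0.652 0.161 -0.741
  outer loop
   vertex 2.0 3.6 1.8
   vertex 0.4 0.8 2.6
   vertex 0.2 4.6 3.6
  endloop
 endfacet
 facet normal -0.423 0.544 -0.725
  outer loop
   vertex 2.0 3.6 1.8
   vertex 0.2 4.6 3.6
   vertex 1.4 5.0 3.2
  endloop
 endfacet
 facet normal -0.245 0.631 -0.736
  outer loop
   vertex 2.0 3.6 1.8
   vertex 1.4 5.0 3.2
   vertex 5.0 3.6 0.8
  endloop
 endfacet
 facet normal 0.499 -0.654 -0.569
  outer loop
   vertex 2.8 1.4 1.4
   vertex 5.0 3.6 0.8
   vertex 4.0 0.4 3.6
  endloop
 endfacet
 facet normal 0.016 -0.907 -0.421
  outer loop
   vertex 2.8 1.4 1.4
   vertex 4.0 0.4 3.6
   vertex 0.4 0.8 2.6
  endloop
 endfacet
 facet normal -0.316 0.057 -0.947
  outer loop
   vertex 2.8 1.4 1.4
   vertex 2.0 3.6 1.8
   vertex 5.0 3.6 0.8
  endloop
 endfacet
 facet normal -0.447 0.000 -0.894
  outer loop
   vertex 2.8 1.4 1.4
   vertex 0.4 0.8 2.6
   vertex 2.0 3.6 1.8
  endloop
 endfacet
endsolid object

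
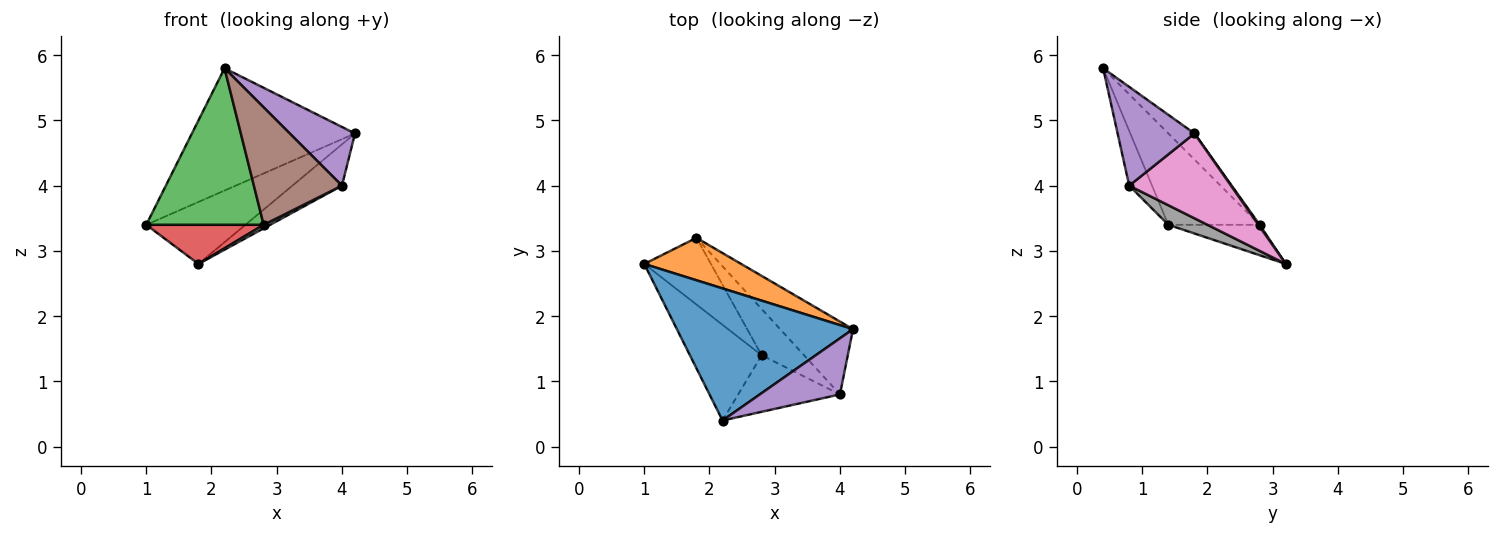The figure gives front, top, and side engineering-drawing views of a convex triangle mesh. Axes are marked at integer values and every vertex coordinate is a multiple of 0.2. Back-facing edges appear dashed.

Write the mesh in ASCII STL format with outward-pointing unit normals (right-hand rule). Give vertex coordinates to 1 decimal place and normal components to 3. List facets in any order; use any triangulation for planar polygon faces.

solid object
 facet normal -0.108 0.675 0.729
  outer loop
   vertex 2.2 0.4 5.8
   vertex 4.2 1.8 4.8
   vertex 1.0 2.8 3.4
  endloop
 endfacet
 facet normal 0.011 0.825 0.565
  outer loop
   vertex 1.8 3.2 2.8
   vertex 1.0 2.8 3.4
   vertex 4.2 1.8 4.8
  endloop
 endfacet
 facet normal -0.553 -0.711 -0.434
  outer loop
   vertex 2.8 1.4 3.4
   vertex 2.2 0.4 5.8
   vertex 1.0 2.8 3.4
  endloop
 endfacet
 facet normal -0.366 -0.471 -0.802
  outer loop
   vertex 2.8 1.4 3.4
   vertex 1.0 2.8 3.4
   vertex 1.8 3.2 2.8
  endloop
 endfacet
 facet normal 0.648 -0.550 0.526
  outer loop
   vertex 4.0 0.8 4.0
   vertex 4.2 1.8 4.8
   vertex 2.2 0.4 5.8
  endloop
 endfacet
 facet normal -0.227 -0.877 -0.422
  outer loop
   vertex 4.0 0.8 4.0
   vertex 2.2 0.4 5.8
   vertex 2.8 1.4 3.4
  endloop
 endfacet
 facet normal 0.712 0.347 -0.611
  outer loop
   vertex 4.0 0.8 4.0
   vertex 1.8 3.2 2.8
   vertex 4.2 1.8 4.8
  endloop
 endfacet
 facet normal 0.418 -0.070 -0.906
  outer loop
   vertex 4.0 0.8 4.0
   vertex 2.8 1.4 3.4
   vertex 1.8 3.2 2.8
  endloop
 endfacet
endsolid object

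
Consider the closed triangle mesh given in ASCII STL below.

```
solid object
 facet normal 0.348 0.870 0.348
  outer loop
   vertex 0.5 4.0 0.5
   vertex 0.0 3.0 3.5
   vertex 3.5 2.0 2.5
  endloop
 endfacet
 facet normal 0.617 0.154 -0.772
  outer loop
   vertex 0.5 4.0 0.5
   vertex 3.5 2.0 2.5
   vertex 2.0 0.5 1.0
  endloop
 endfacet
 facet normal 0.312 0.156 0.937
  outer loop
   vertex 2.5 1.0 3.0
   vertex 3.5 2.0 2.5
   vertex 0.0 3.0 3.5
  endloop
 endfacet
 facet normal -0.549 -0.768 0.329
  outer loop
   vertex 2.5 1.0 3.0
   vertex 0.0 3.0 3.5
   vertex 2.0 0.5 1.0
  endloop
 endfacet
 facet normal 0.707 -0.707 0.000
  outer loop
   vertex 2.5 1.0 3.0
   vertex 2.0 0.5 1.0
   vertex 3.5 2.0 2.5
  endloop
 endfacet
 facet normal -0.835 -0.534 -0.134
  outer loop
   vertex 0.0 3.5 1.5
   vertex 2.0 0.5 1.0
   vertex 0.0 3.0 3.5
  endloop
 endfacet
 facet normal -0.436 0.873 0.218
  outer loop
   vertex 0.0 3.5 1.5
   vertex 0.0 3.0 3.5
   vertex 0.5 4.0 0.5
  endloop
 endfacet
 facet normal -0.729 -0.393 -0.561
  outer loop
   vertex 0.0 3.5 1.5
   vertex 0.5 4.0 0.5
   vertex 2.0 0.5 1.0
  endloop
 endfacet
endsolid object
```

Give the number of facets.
8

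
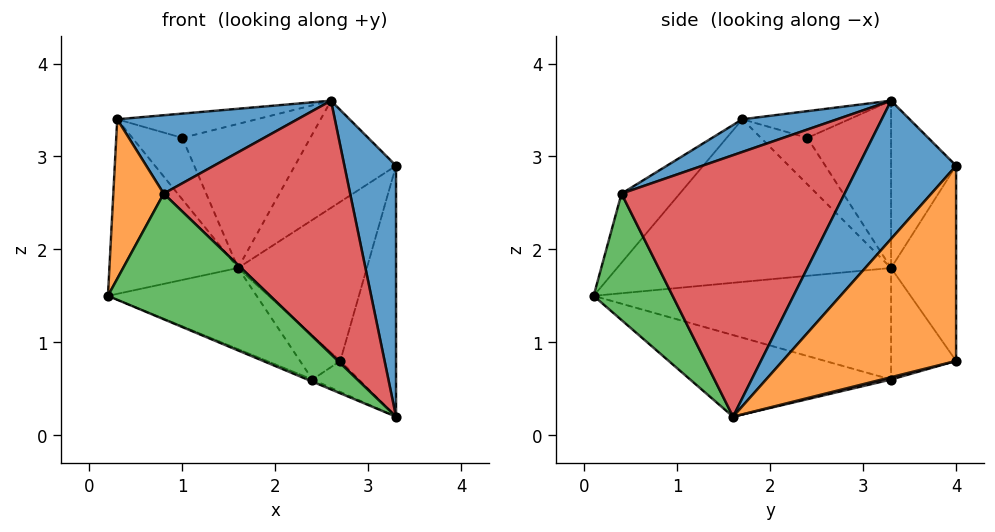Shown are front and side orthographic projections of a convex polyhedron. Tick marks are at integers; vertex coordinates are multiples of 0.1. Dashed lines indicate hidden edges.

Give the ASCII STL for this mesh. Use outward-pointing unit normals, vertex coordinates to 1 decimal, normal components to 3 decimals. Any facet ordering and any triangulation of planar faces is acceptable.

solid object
 facet normal 0.816 -0.432 0.384
  outer loop
   vertex 2.6 3.3 3.6
   vertex 3.3 1.6 0.2
   vertex 3.3 4.0 2.9
  endloop
 endfacet
 facet normal 0.919 0.295 -0.262
  outer loop
   vertex 2.7 4.0 0.8
   vertex 3.3 4.0 2.9
   vertex 3.3 1.6 0.2
  endloop
 endfacet
 facet normal 0.438 -0.899 0.006
  outer loop
   vertex 0.8 0.4 2.6
   vertex 0.2 0.1 1.5
   vertex 3.3 1.6 0.2
  endloop
 endfacet
 facet normal 0.692 -0.578 0.432
  outer loop
   vertex 0.8 0.4 2.6
   vertex 3.3 1.6 0.2
   vertex 2.6 3.3 3.6
  endloop
 endfacet
 facet normal -0.391 0.010 -0.920
  outer loop
   vertex 2.4 3.3 0.6
   vertex 3.3 1.6 0.2
   vertex 0.2 0.1 1.5
  endloop
 endfacet
 facet normal 0.051 0.254 -0.966
  outer loop
   vertex 2.4 3.3 0.6
   vertex 2.7 4.0 0.8
   vertex 3.3 1.6 0.2
  endloop
 endfacet
 facet normal -0.518 0.806 0.288
  outer loop
   vertex 1.6 3.3 1.8
   vertex 2.6 3.3 3.6
   vertex 3.3 4.0 2.9
  endloop
 endfacet
 facet normal -0.447 0.885 0.128
  outer loop
   vertex 1.6 3.3 1.8
   vertex 3.3 4.0 2.9
   vertex 2.7 4.0 0.8
  endloop
 endfacet
 facet normal -0.768 0.384 -0.512
  outer loop
   vertex 1.6 3.3 1.8
   vertex 2.4 3.3 0.6
   vertex 0.2 0.1 1.5
  endloop
 endfacet
 facet normal -0.740 0.458 -0.493
  outer loop
   vertex 1.6 3.3 1.8
   vertex 2.7 4.0 0.8
   vertex 2.4 3.3 0.6
  endloop
 endfacet
 facet normal 0.233 -0.443 0.866
  outer loop
   vertex 0.3 1.7 3.4
   vertex 0.8 0.4 2.6
   vertex 2.6 3.3 3.6
  endloop
 endfacet
 facet normal -0.651 -0.563 0.509
  outer loop
   vertex 0.3 1.7 3.4
   vertex 0.2 0.1 1.5
   vertex 0.8 0.4 2.6
  endloop
 endfacet
 facet normal -0.864 0.406 -0.296
  outer loop
   vertex 0.3 1.7 3.4
   vertex 1.6 3.3 1.8
   vertex 0.2 0.1 1.5
  endloop
 endfacet
 facet normal -0.523 0.801 0.291
  outer loop
   vertex 1.0 2.4 3.2
   vertex 2.6 3.3 3.6
   vertex 1.6 3.3 1.8
  endloop
 endfacet
 facet normal -0.511 0.666 0.544
  outer loop
   vertex 1.0 2.4 3.2
   vertex 0.3 1.7 3.4
   vertex 2.6 3.3 3.6
  endloop
 endfacet
 facet normal -0.670 0.721 0.176
  outer loop
   vertex 1.0 2.4 3.2
   vertex 1.6 3.3 1.8
   vertex 0.3 1.7 3.4
  endloop
 endfacet
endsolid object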